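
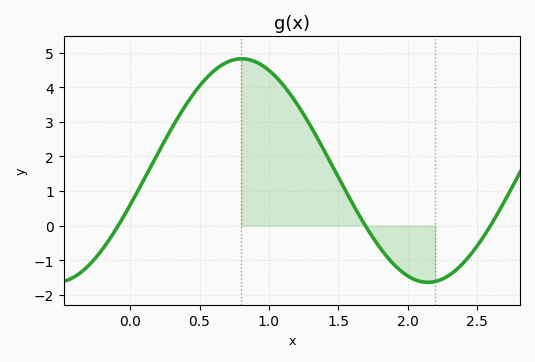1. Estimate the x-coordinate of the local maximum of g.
0.8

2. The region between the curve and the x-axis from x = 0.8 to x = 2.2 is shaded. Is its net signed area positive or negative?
positive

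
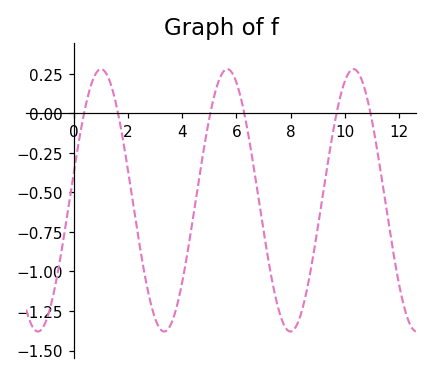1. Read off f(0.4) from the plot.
0.02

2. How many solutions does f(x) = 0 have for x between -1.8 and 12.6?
6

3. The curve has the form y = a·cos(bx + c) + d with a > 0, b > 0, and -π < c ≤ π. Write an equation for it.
y = 0.83cos(1.4x - 1.4) - 0.55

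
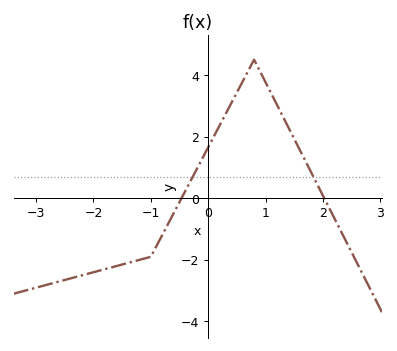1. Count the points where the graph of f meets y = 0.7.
2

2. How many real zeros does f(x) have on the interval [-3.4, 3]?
2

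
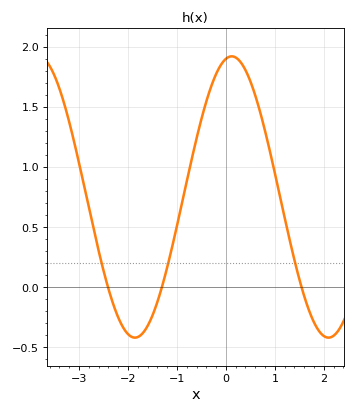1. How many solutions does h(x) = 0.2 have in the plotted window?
3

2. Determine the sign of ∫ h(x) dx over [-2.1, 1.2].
positive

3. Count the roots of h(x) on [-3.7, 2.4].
3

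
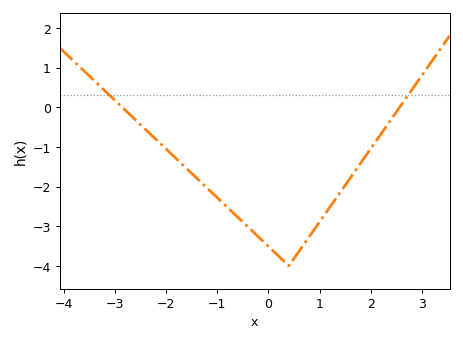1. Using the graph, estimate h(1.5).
-1.97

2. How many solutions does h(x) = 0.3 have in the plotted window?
2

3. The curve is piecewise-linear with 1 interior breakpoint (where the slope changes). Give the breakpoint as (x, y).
(0.4, -4)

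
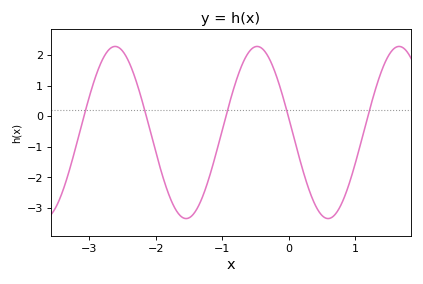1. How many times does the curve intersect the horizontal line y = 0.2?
5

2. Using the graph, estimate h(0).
-0.033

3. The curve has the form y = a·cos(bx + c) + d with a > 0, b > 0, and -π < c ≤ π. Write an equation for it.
y = 2.82cos(2.94x + 1.39) - 0.54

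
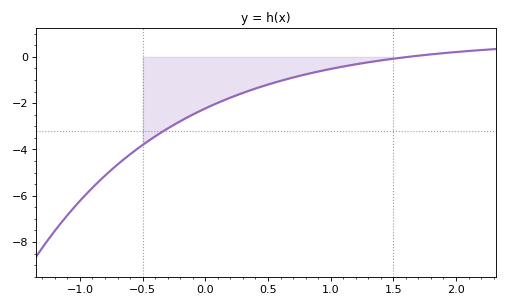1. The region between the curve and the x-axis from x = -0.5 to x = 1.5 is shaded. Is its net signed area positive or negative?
negative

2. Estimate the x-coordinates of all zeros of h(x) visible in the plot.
1.62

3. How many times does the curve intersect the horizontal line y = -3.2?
1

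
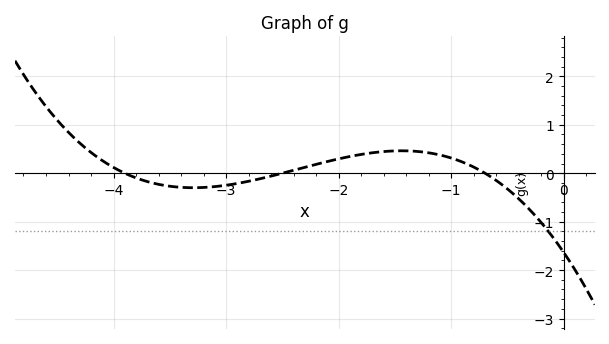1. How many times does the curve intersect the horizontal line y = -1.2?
1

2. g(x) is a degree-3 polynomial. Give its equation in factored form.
y = -0.24(x + 3.9)(x + 2.5)(x + 0.7)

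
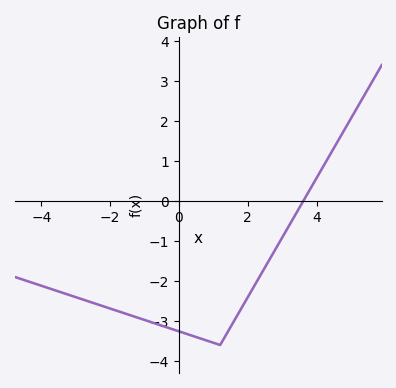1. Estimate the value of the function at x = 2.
-2.4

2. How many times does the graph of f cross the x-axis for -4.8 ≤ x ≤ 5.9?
1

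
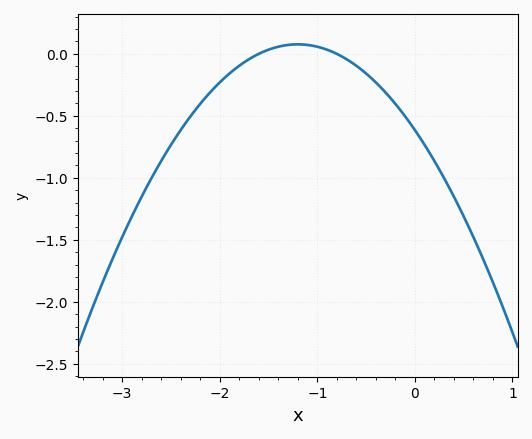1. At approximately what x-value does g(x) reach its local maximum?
-1.2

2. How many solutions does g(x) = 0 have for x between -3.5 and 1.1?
2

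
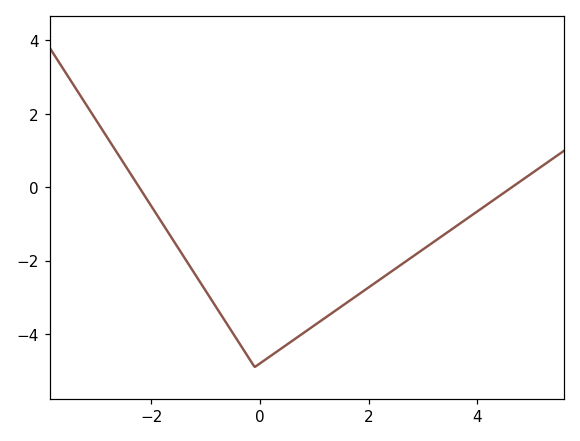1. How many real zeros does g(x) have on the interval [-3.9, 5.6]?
2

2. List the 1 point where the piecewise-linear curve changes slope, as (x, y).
(-0.1, -4.9)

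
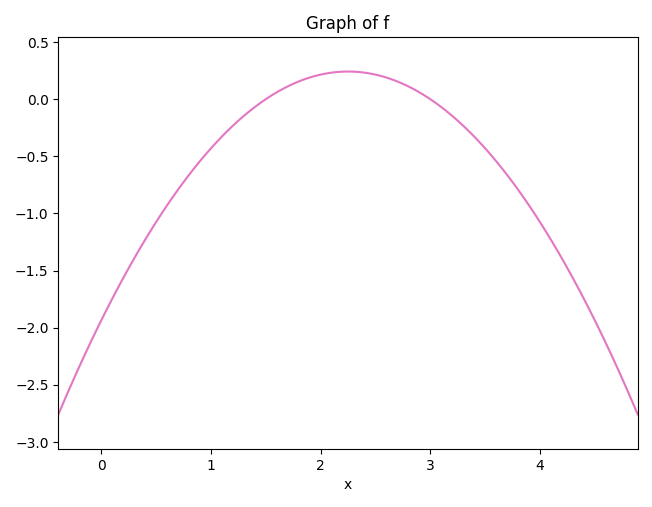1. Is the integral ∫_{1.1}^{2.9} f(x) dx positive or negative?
positive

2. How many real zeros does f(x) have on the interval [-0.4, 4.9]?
2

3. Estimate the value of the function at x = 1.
-0.45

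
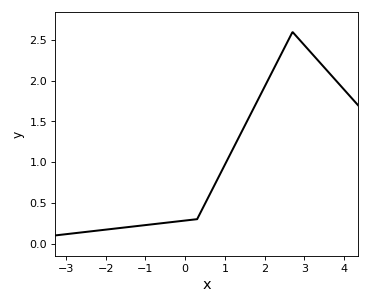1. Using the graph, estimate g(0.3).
0.3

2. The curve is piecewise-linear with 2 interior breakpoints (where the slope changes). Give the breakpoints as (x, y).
(0.3, 0.3); (2.7, 2.6)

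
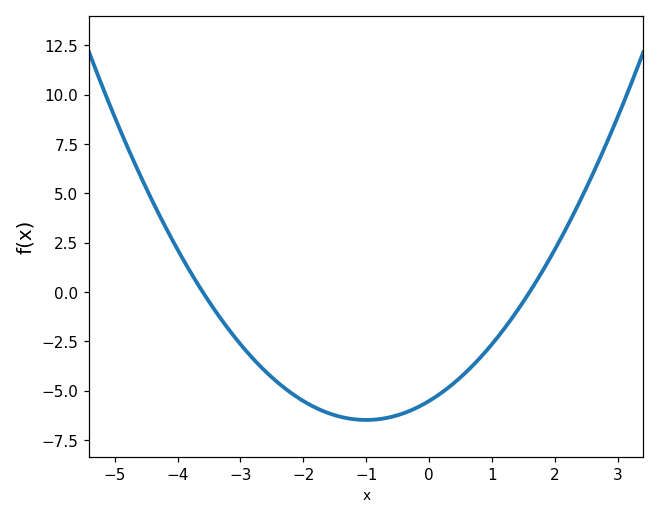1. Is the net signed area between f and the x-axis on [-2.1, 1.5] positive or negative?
negative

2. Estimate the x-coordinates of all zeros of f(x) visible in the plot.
-3.6, 1.6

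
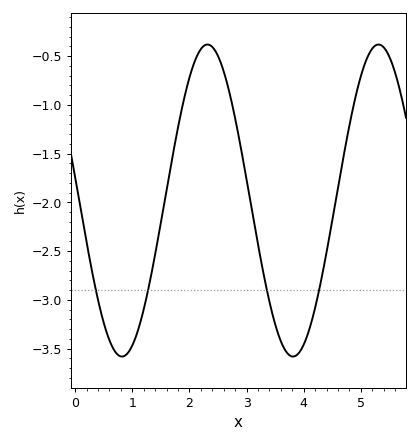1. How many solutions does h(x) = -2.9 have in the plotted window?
4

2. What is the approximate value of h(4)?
-3.45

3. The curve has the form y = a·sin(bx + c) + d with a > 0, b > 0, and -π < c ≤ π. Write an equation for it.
y = 1.6sin(2.1x + 3) - 1.98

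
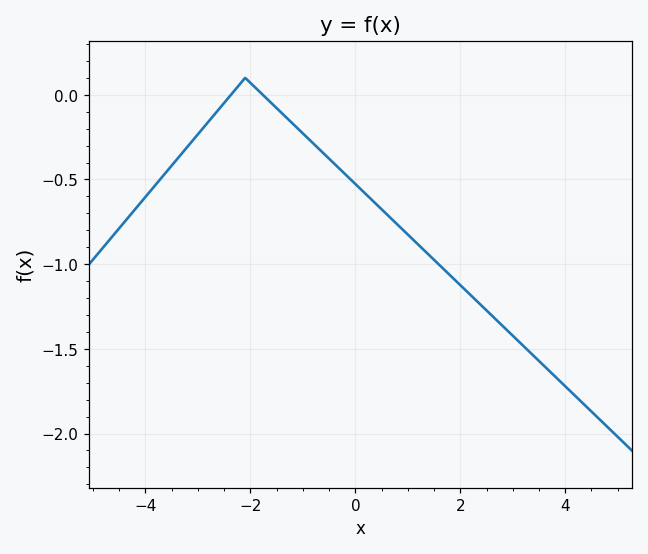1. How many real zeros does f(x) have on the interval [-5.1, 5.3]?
2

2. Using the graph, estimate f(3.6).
-1.6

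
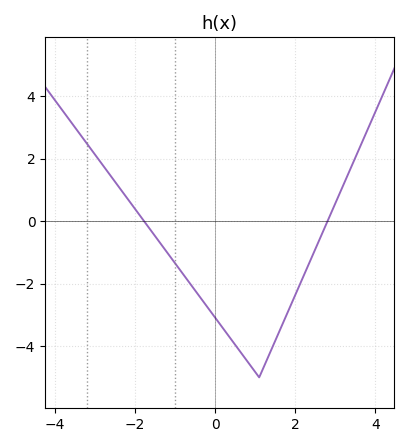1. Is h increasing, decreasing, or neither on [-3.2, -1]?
decreasing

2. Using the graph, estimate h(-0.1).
-2.91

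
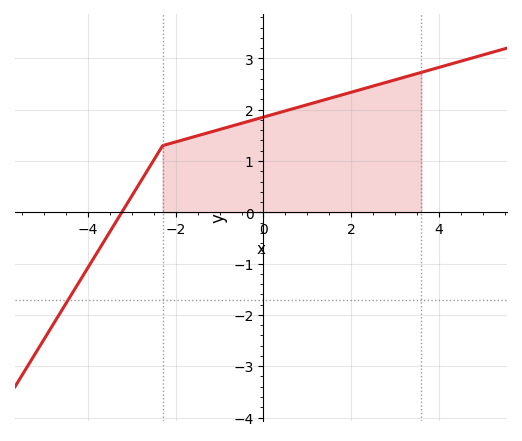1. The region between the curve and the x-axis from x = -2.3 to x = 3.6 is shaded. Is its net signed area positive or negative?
positive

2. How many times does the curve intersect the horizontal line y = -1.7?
1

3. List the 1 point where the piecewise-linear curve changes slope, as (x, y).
(-2.3, 1.3)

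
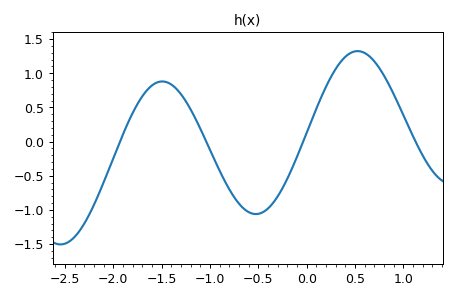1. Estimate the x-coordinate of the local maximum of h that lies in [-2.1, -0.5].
-1.49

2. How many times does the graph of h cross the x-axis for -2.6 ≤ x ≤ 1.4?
4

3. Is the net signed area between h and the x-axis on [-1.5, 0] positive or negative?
negative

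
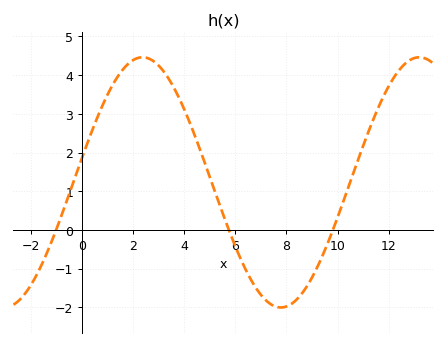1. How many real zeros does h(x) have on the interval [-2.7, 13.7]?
3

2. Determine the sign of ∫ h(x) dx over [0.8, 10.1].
positive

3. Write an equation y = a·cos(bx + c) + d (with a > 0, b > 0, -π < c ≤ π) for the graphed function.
y = 3.23cos(0.58x - 1.37) + 1.23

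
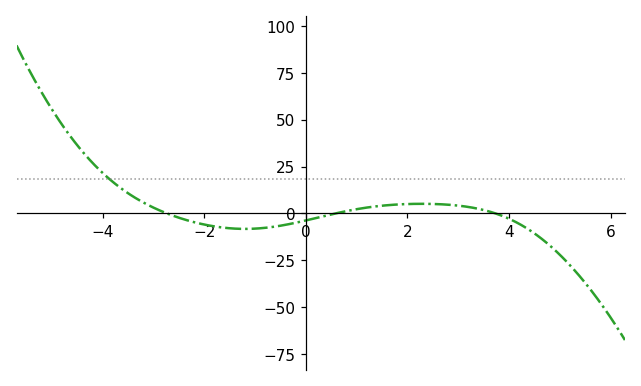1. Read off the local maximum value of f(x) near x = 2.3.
6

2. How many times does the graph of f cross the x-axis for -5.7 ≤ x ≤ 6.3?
3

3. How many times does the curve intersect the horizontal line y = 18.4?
1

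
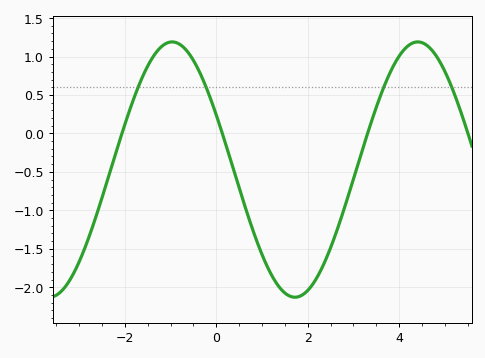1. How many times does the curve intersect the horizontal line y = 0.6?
4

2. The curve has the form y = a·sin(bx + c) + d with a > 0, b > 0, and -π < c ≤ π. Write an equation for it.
y = 1.66sin(1.17x + 2.7) - 0.47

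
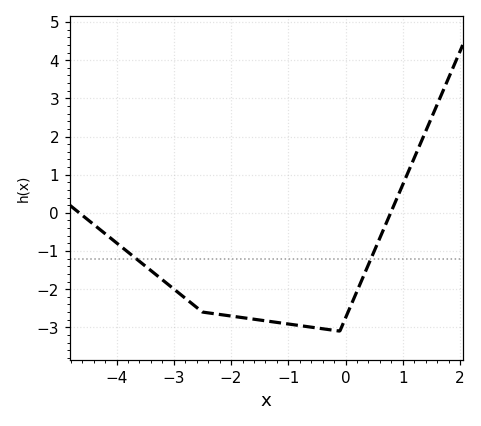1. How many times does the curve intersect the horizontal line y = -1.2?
2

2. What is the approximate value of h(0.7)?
-0.3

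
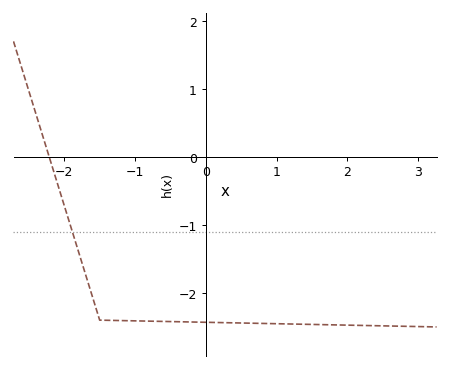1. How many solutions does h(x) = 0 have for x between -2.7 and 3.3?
1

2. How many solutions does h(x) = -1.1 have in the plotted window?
1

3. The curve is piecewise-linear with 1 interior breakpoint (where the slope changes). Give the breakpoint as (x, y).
(-1.5, -2.4)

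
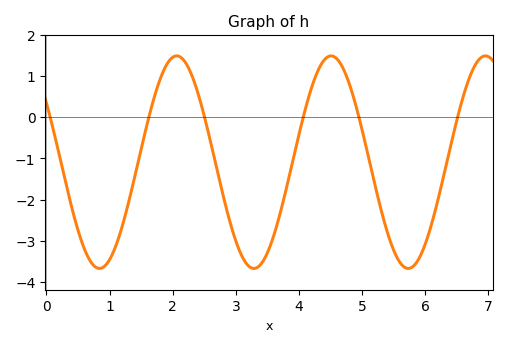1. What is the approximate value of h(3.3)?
-3.67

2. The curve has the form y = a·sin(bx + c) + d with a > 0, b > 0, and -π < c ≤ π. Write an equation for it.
y = 2.58sin(2.57x + 2.55) - 1.09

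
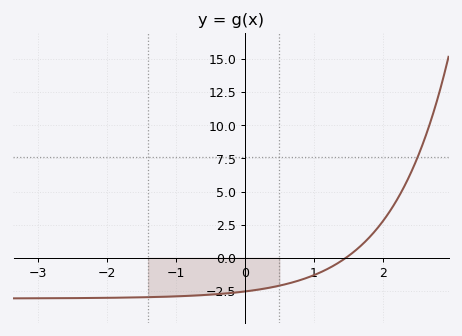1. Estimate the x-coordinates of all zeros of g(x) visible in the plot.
1.46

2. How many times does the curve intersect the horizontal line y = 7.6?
1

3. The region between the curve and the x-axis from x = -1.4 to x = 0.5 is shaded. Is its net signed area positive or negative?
negative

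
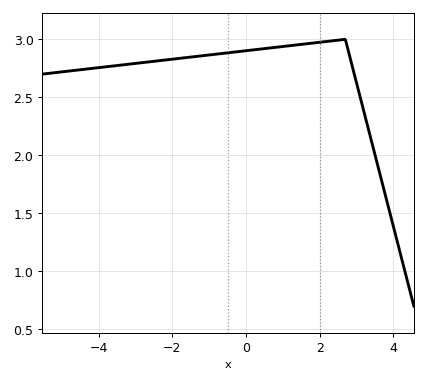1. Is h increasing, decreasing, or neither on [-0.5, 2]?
increasing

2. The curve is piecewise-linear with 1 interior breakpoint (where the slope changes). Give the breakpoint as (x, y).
(2.7, 3)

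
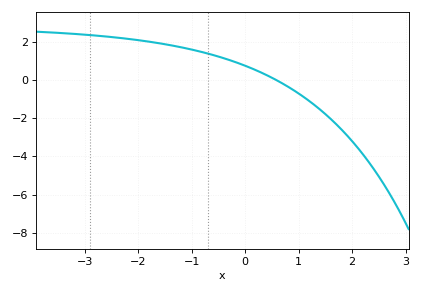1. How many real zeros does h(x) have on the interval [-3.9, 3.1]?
1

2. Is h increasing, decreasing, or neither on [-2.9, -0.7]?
decreasing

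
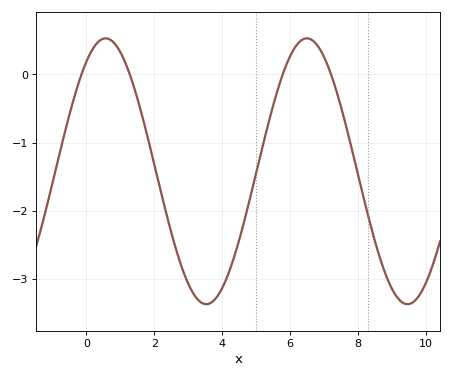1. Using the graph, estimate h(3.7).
-3.34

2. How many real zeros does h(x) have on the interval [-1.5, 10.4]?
4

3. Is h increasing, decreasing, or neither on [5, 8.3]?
neither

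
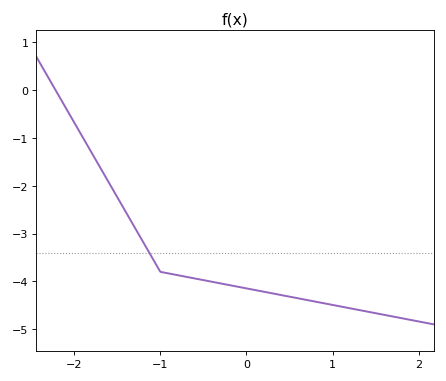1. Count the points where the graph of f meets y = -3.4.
1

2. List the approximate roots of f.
-2.22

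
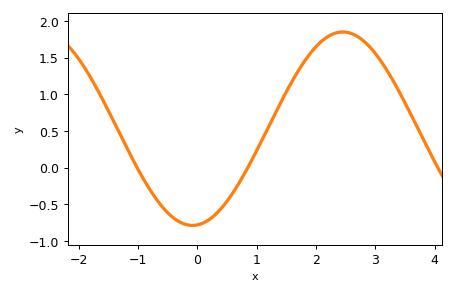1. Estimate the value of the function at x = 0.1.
-0.757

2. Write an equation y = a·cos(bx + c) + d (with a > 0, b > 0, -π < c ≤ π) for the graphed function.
y = 1.32cos(1.24x - 3.04) + 0.53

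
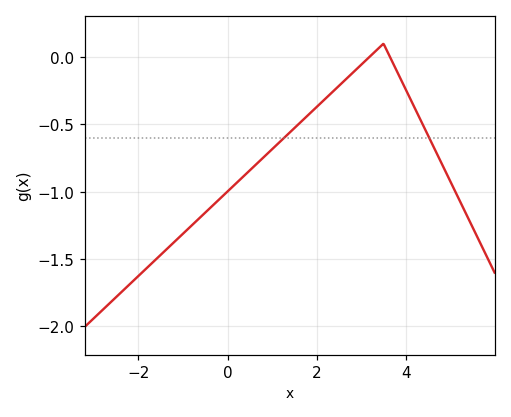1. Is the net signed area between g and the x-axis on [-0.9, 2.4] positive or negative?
negative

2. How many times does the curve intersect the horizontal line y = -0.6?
2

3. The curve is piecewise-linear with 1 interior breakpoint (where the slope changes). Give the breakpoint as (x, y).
(3.5, 0.1)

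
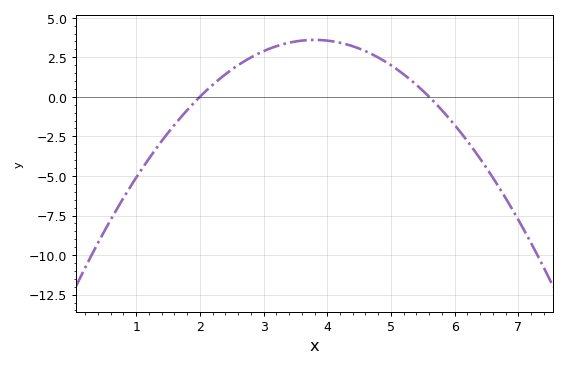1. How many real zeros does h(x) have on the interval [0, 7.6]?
2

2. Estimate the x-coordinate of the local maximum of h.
3.8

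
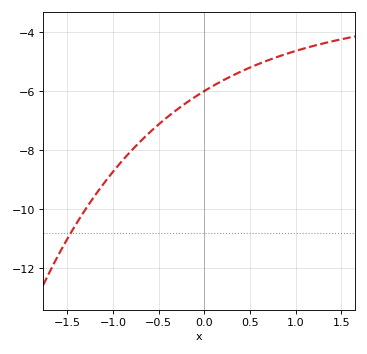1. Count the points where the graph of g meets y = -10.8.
1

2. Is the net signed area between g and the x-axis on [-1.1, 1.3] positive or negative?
negative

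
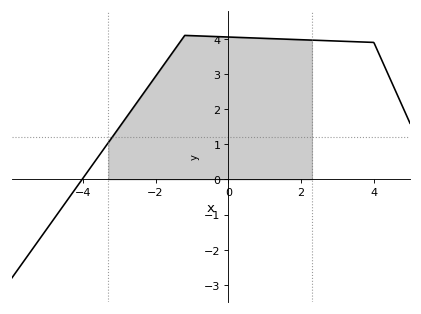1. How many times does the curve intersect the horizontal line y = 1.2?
1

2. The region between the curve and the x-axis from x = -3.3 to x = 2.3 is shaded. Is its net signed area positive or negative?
positive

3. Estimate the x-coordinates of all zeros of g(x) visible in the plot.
-4.02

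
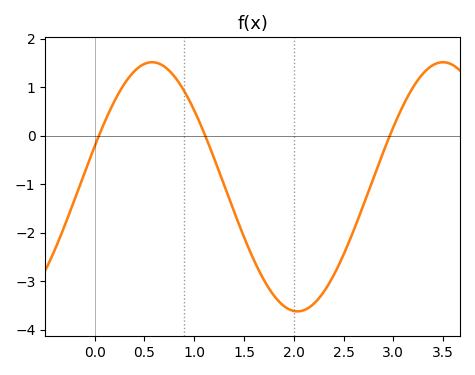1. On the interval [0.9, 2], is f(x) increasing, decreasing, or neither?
decreasing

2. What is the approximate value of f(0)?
-0.2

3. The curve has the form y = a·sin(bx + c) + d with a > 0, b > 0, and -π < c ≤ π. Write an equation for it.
y = 2.57sin(2.1x + 0.33) - 1.05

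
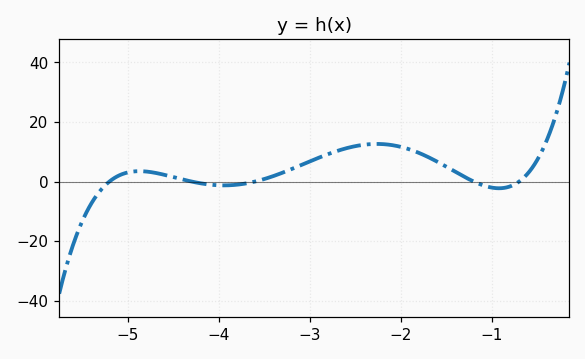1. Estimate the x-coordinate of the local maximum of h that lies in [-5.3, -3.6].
-4.87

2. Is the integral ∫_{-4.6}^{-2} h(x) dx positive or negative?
positive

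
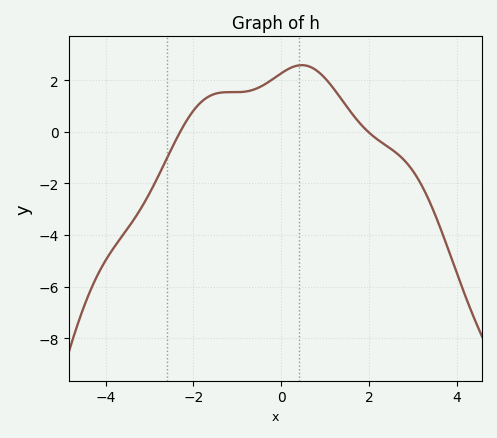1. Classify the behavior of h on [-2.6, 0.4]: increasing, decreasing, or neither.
neither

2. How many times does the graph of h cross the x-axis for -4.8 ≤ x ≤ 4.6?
2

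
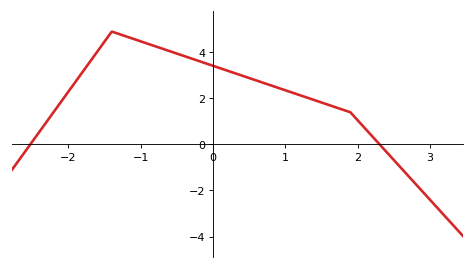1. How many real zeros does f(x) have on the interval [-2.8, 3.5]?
2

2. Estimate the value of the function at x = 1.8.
1.51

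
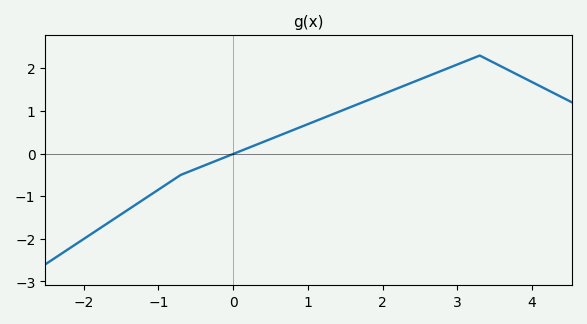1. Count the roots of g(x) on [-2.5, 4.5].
1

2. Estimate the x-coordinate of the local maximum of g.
3.3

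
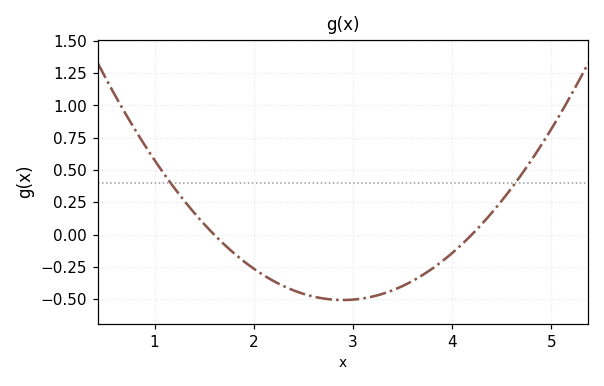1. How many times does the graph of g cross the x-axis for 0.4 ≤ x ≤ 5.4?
2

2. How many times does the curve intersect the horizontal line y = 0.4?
2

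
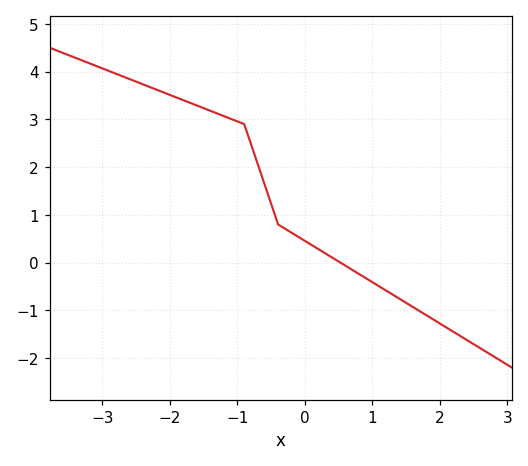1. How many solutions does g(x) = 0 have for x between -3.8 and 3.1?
1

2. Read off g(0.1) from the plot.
0.368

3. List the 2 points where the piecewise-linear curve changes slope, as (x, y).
(-0.9, 2.9); (-0.4, 0.8)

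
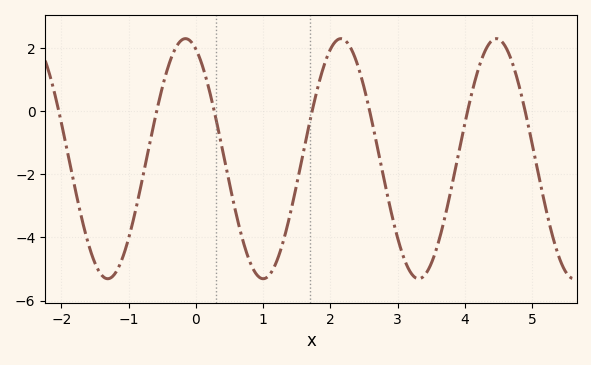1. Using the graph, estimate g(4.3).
2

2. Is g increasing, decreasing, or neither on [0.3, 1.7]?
neither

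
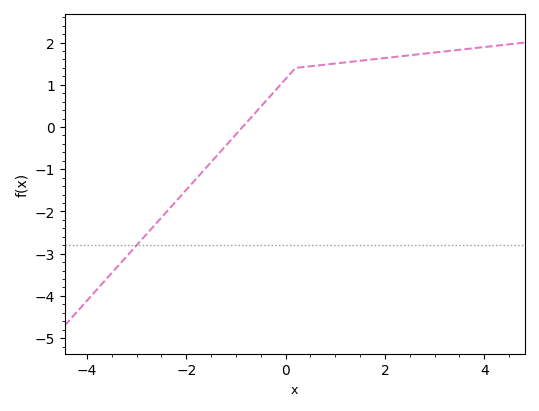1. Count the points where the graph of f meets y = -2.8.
1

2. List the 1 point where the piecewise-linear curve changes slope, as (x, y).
(0.2, 1.4)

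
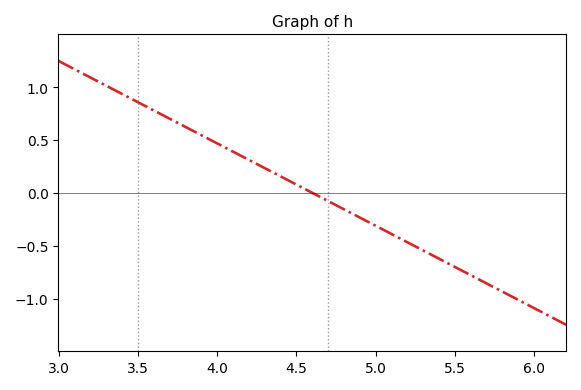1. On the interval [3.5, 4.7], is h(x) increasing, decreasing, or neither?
decreasing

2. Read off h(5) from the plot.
-0.3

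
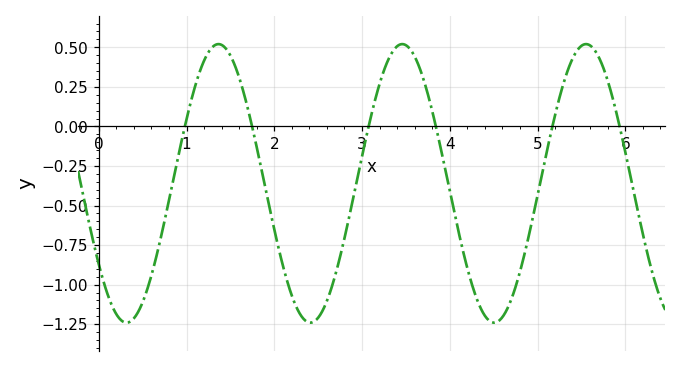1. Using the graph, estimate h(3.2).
0.269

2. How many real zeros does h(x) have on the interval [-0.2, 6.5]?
6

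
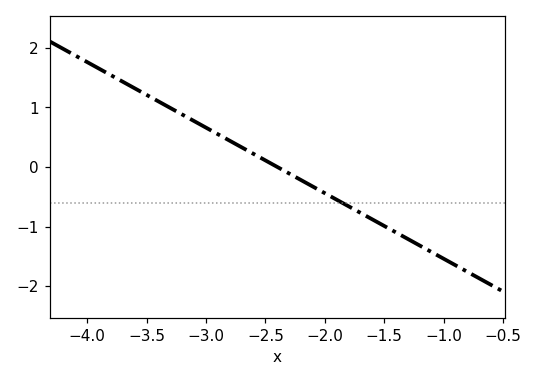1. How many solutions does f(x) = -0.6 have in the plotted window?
1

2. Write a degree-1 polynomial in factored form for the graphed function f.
y = -1.1(x + 2.4)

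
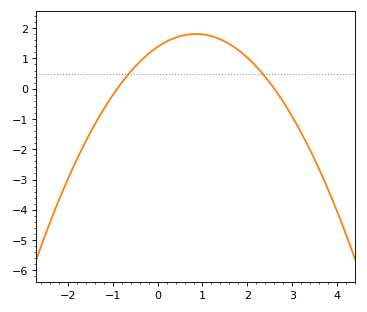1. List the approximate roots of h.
-0.9, 2.6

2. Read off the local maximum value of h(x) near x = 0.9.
1.8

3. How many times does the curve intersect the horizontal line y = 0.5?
2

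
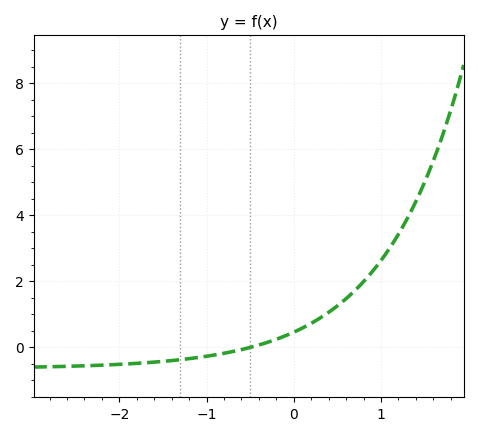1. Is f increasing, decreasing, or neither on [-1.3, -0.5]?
increasing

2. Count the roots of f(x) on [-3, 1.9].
1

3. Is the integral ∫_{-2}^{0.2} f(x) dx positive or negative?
negative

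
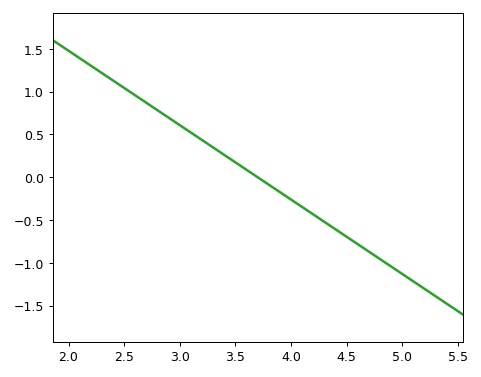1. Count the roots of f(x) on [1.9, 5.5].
1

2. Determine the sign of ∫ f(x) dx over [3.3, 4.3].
negative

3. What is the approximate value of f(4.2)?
-0.45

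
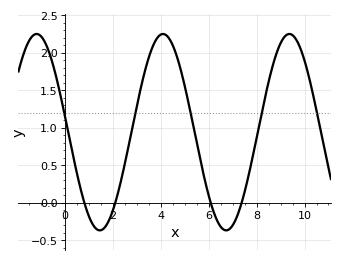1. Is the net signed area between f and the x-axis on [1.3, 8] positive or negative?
positive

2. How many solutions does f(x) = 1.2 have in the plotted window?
5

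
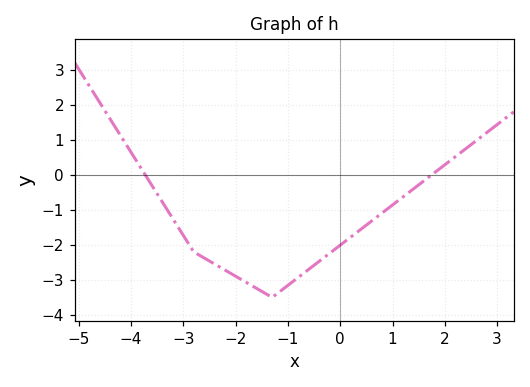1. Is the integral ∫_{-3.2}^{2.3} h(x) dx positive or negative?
negative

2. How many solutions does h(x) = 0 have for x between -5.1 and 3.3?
2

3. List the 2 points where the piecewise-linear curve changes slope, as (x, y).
(-2.8, -2.2); (-1.3, -3.5)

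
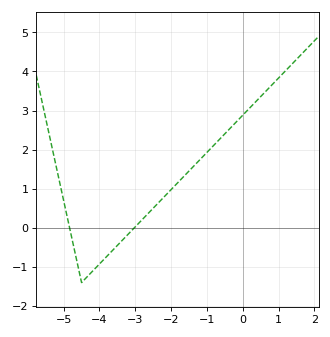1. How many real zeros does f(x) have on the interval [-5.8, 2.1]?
2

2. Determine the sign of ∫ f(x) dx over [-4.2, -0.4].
positive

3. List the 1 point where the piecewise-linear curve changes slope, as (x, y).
(-4.5, -1.4)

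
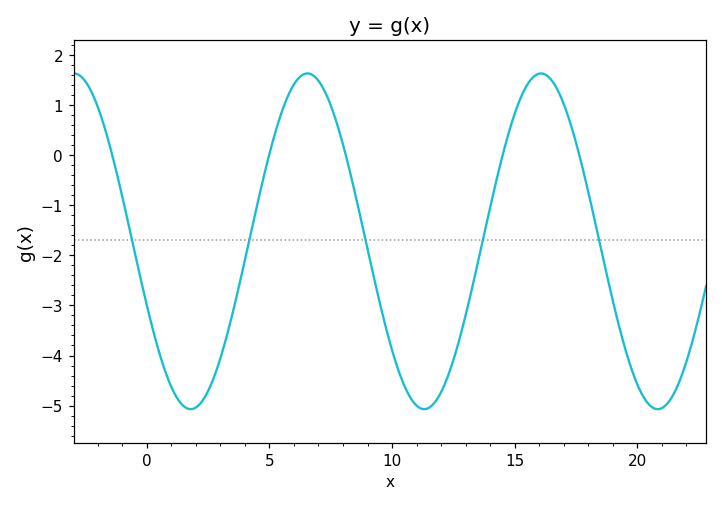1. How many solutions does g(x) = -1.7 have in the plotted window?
5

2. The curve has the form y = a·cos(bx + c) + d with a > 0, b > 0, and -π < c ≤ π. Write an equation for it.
y = 3.35cos(0.66x + 1.96) - 1.72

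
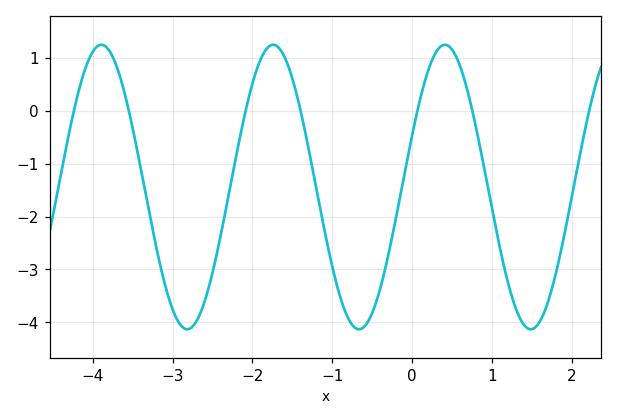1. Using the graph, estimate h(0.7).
0.3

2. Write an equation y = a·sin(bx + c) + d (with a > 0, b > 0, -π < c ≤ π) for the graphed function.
y = 2.69sin(2.9x + 0.37) - 1.44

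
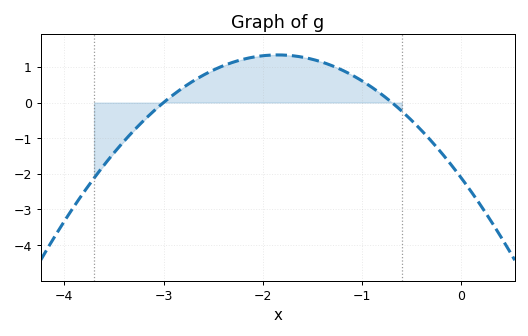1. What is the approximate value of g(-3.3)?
-0.788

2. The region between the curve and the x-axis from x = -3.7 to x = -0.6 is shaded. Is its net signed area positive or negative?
positive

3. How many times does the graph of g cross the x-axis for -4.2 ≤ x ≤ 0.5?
2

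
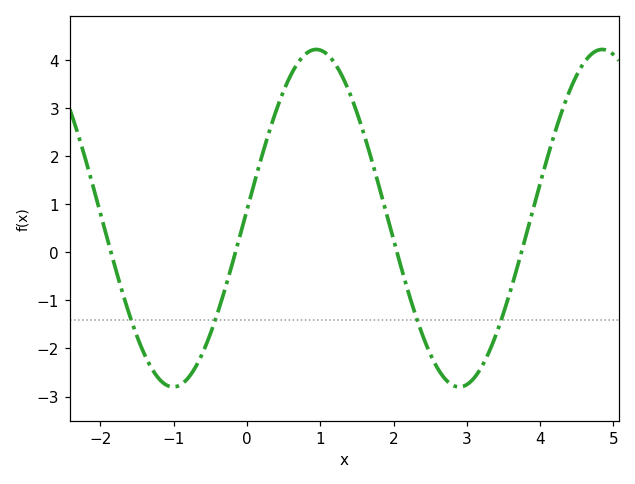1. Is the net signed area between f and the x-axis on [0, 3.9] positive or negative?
positive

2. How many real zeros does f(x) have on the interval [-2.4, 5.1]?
4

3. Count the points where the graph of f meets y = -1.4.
4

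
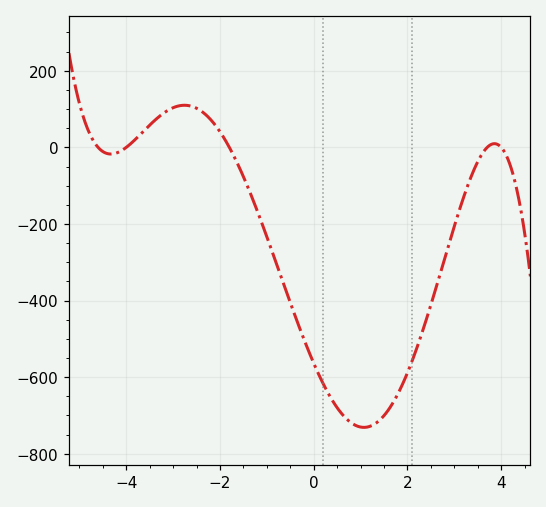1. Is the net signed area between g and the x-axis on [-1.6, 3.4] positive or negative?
negative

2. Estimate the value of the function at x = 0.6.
-700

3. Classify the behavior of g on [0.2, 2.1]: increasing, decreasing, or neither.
neither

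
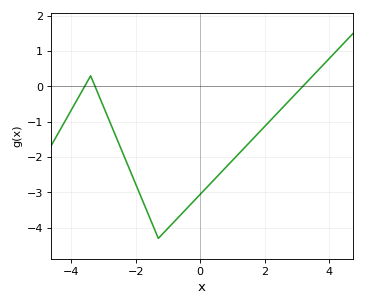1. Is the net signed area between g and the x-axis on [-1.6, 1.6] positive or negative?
negative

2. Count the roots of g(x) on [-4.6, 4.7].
3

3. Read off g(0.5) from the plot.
-2.57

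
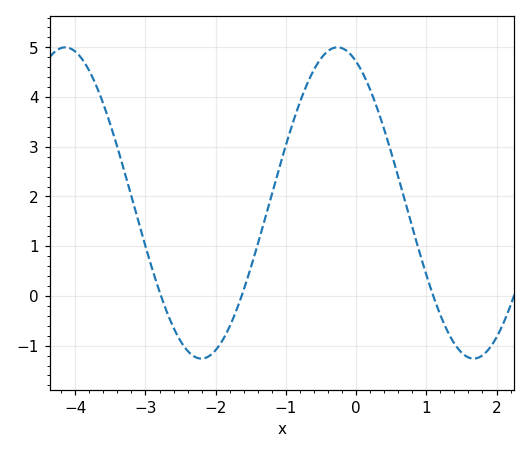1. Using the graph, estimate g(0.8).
1.4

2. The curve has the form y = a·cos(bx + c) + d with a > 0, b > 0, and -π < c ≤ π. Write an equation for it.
y = 3.13cos(1.6x + 0.43) + 1.87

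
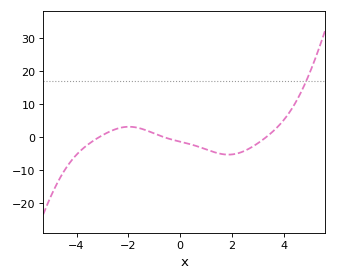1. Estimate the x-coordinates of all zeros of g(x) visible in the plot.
-3.2, -0.6, 3.4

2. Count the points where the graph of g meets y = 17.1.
1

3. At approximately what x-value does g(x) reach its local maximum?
-2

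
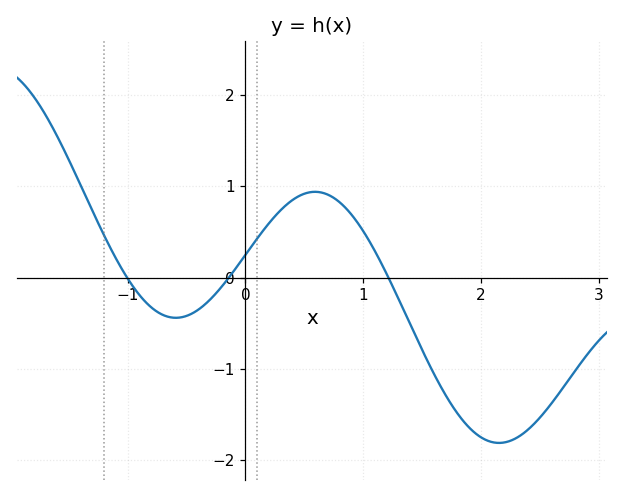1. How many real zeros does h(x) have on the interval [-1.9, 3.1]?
3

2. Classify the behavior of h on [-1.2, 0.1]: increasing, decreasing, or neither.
neither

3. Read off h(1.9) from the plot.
-1.6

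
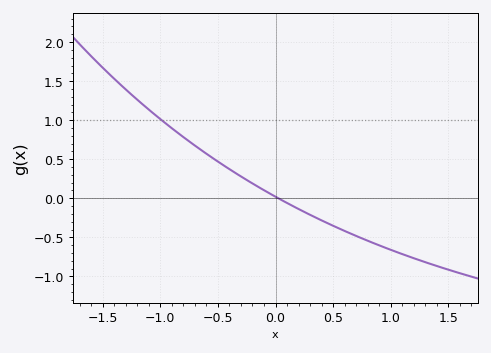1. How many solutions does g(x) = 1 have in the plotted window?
1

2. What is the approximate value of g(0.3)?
-0.212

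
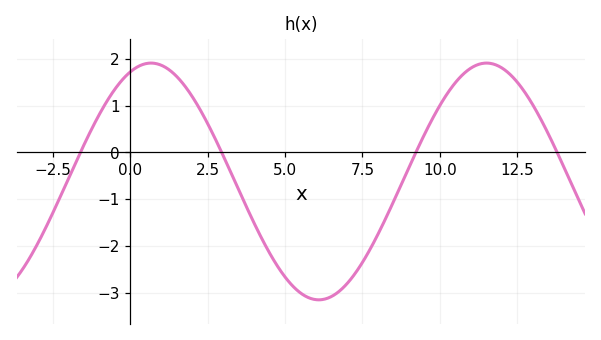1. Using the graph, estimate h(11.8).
1.9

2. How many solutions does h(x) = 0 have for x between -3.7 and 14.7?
4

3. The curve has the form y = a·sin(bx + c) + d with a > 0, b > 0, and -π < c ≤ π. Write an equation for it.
y = 2.53sin(0.58x + 1.2) - 0.62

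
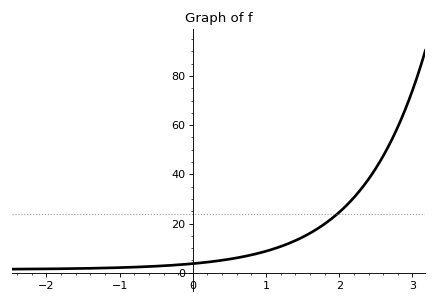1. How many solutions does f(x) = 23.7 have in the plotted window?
1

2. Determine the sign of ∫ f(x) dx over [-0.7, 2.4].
positive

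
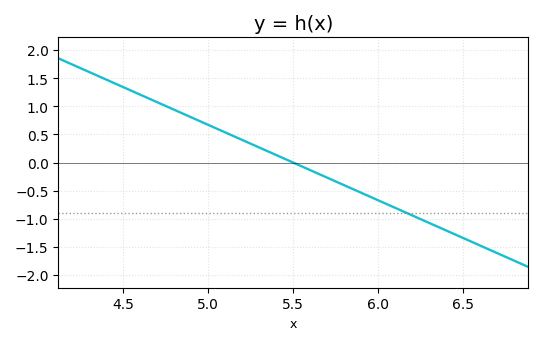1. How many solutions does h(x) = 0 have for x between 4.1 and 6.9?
1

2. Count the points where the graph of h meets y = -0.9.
1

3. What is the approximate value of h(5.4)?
0.15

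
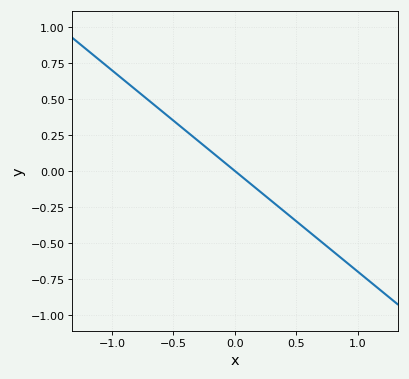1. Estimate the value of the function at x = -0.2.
0.15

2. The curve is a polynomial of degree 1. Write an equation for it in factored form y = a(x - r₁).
y = -0.7(x - 0)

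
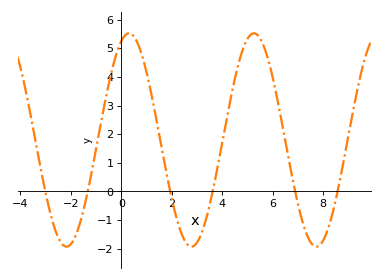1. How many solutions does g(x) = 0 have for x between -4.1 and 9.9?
6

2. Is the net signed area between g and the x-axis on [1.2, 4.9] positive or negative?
positive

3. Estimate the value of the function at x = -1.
1.5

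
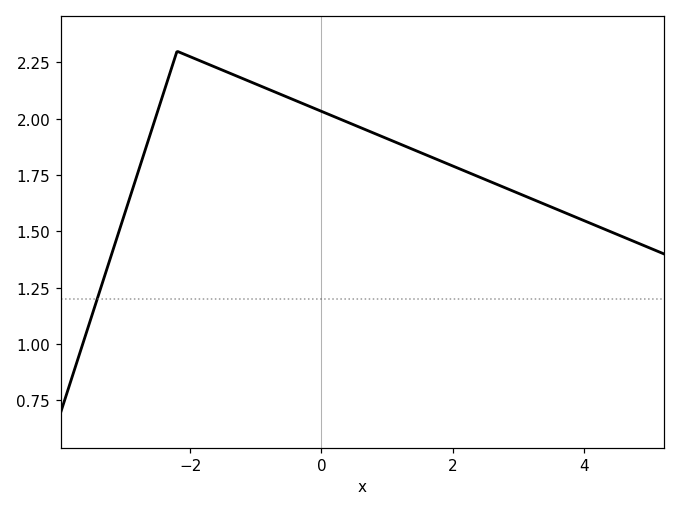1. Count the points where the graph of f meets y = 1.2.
1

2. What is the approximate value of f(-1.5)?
2.22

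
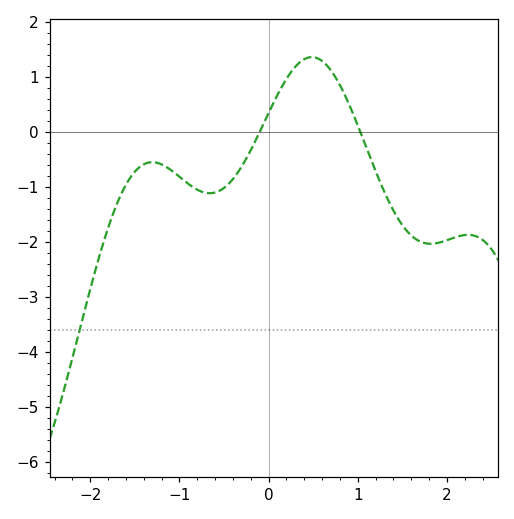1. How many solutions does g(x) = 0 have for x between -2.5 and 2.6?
2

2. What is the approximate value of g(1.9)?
-2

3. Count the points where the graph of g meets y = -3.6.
1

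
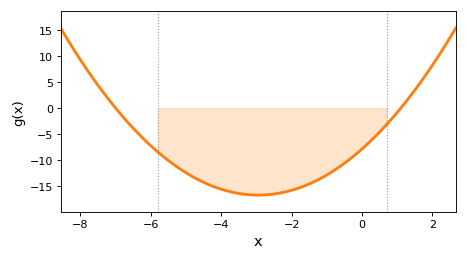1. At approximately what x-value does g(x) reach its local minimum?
-3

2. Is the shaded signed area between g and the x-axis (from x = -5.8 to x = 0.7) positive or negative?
negative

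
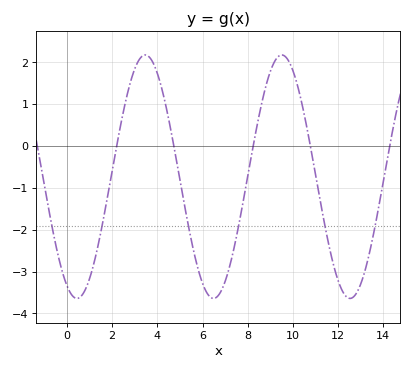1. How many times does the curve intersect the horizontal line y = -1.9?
6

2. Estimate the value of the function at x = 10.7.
0.208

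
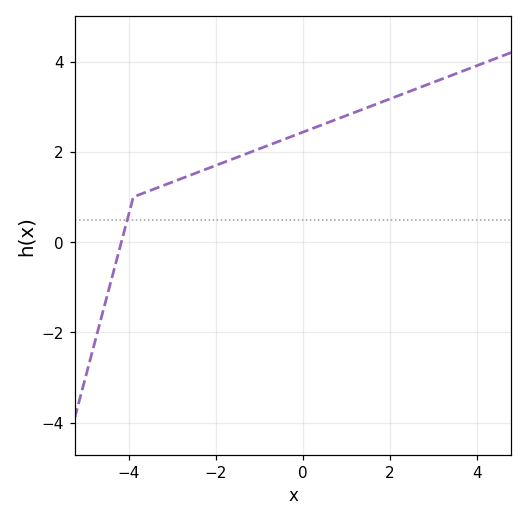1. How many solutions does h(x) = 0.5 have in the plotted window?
1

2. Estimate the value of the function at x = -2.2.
1.63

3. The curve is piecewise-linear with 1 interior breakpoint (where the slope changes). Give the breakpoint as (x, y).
(-3.9, 1)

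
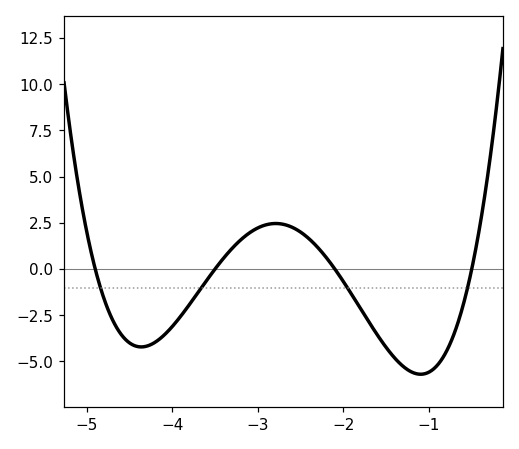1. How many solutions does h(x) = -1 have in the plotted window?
4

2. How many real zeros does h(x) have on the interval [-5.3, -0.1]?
4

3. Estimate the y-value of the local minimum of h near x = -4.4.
-4.21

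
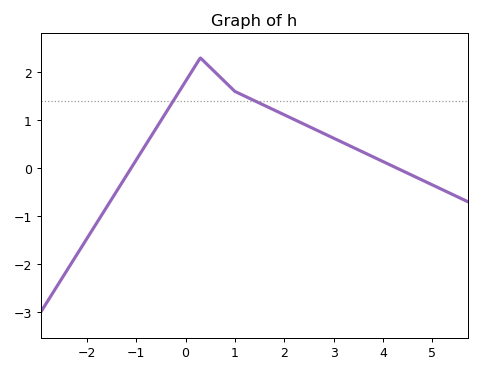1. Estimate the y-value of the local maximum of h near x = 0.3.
2.3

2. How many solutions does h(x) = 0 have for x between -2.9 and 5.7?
2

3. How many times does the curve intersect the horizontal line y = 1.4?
2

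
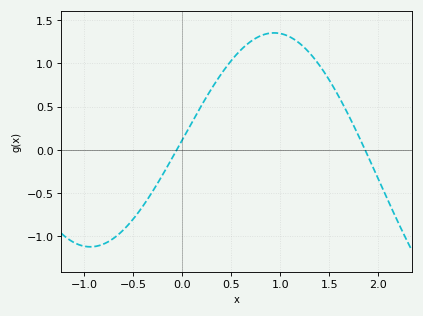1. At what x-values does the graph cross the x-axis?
-0.056, 1.86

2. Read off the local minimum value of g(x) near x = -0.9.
-1.12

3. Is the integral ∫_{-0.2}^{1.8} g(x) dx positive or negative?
positive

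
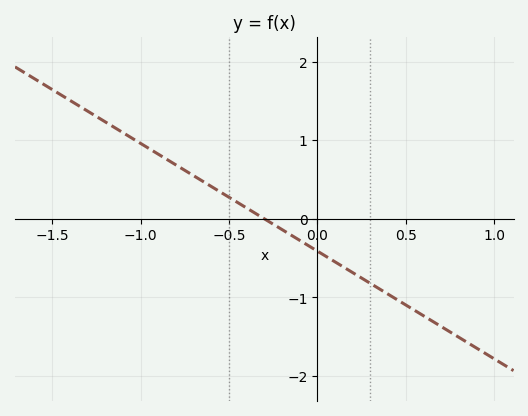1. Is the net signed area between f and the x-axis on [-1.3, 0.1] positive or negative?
positive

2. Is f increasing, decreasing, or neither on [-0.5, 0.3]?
decreasing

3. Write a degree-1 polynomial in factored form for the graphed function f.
y = -1.37(x + 0.3)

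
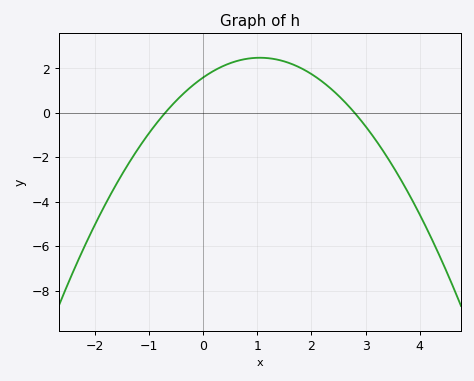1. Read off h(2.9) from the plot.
-0.292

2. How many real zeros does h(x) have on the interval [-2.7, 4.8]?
2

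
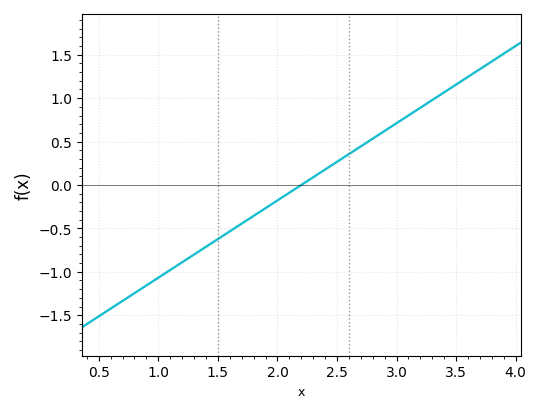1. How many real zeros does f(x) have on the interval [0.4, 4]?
1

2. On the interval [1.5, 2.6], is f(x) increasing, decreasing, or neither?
increasing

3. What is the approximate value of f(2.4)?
0.178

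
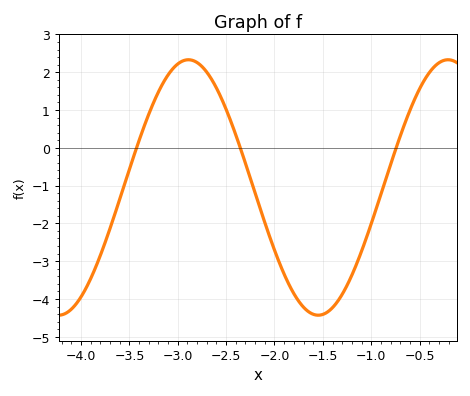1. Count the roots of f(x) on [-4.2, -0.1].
3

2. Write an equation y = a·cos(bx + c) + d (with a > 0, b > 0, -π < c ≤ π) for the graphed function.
y = 3.38cos(2.3x + 0.48) - 1.05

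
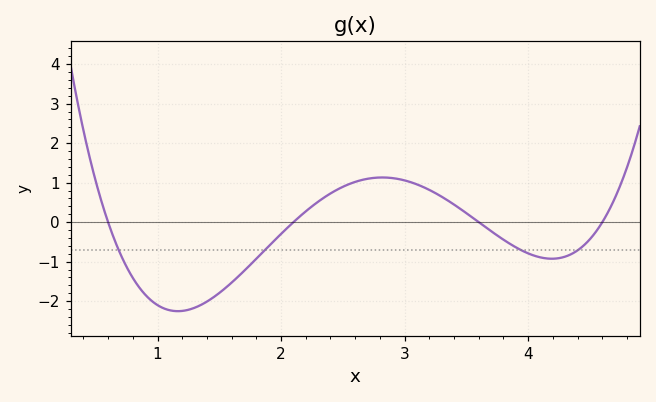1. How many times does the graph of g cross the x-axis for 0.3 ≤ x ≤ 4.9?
4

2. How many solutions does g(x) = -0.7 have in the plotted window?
4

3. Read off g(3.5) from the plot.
0.2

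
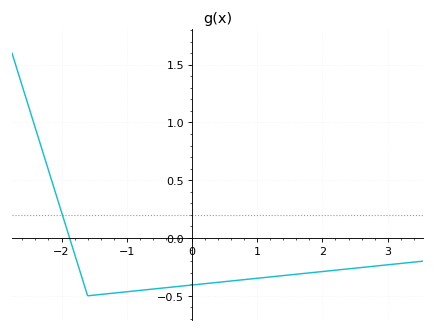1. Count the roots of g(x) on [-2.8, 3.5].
1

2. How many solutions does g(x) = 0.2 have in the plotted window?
1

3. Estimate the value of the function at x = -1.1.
-0.471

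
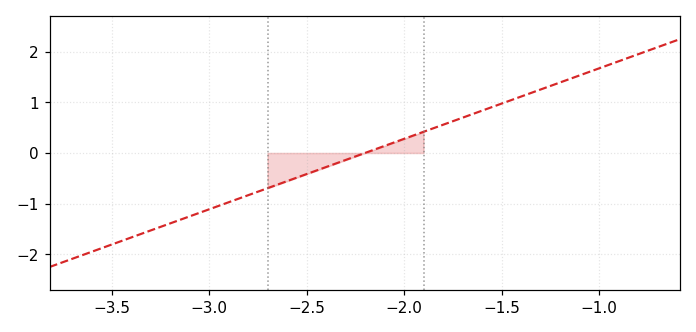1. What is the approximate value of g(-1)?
1.7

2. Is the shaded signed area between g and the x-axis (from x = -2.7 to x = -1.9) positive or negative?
negative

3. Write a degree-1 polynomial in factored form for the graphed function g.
y = 1.39(x + 2.2)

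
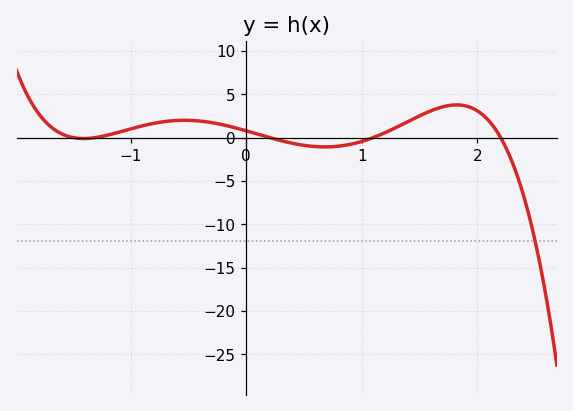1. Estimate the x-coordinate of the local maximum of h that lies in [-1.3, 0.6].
-0.533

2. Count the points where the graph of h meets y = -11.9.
1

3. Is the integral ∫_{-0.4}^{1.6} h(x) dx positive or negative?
positive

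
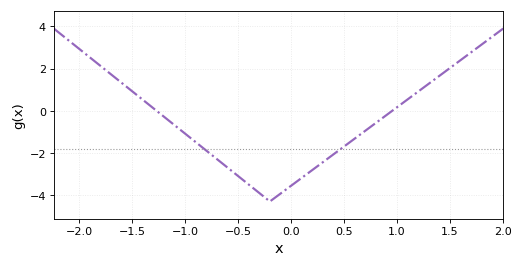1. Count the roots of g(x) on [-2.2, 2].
2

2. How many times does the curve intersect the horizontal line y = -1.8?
2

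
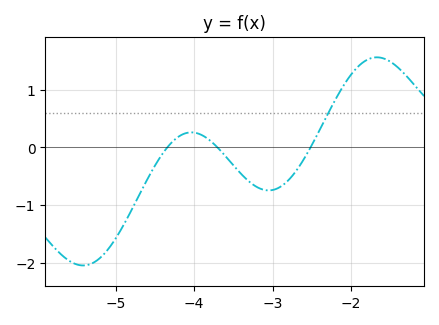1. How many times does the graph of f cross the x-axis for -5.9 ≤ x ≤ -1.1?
3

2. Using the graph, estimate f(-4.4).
-0.1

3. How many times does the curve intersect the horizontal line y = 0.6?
1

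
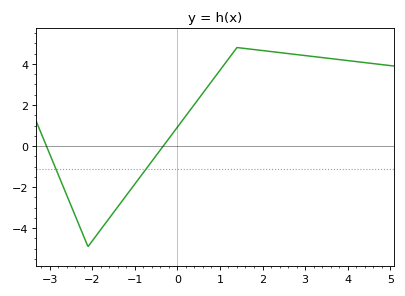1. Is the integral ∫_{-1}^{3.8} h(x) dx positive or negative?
positive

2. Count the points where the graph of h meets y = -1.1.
2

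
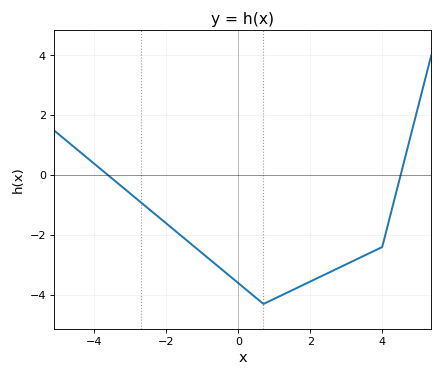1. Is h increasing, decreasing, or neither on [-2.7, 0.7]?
decreasing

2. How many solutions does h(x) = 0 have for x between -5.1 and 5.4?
2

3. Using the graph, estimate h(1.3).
-4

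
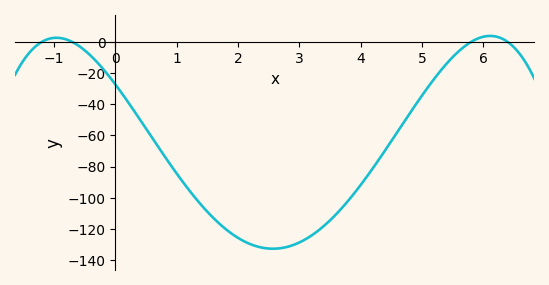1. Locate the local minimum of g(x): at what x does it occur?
2.6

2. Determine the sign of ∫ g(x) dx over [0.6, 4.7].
negative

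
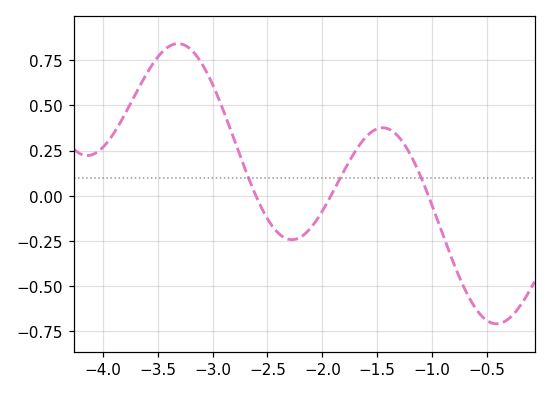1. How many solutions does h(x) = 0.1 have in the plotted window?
3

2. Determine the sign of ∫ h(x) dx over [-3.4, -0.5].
positive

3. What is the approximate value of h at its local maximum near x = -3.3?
0.842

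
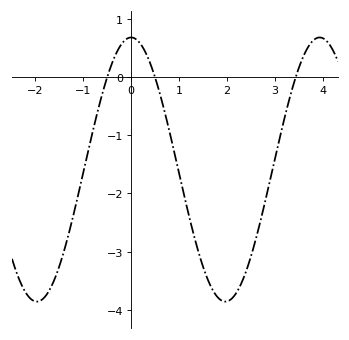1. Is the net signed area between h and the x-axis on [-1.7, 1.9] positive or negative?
negative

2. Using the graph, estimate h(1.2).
-2.4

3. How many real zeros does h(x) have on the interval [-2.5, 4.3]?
3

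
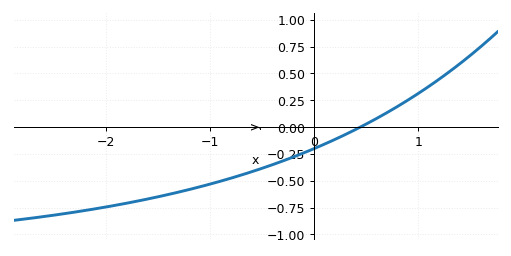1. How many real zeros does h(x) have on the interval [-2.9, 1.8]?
1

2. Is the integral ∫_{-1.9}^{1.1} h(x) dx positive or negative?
negative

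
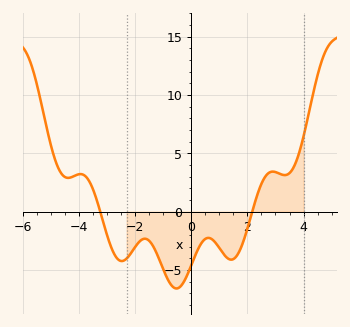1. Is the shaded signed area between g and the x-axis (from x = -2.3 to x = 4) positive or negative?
negative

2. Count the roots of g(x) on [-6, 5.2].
2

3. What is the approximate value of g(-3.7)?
3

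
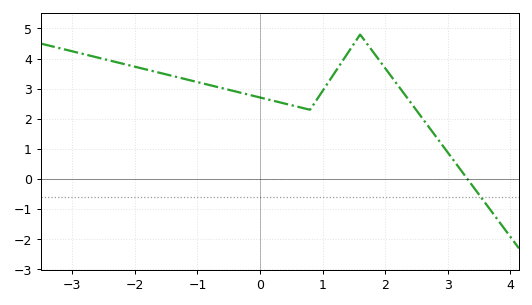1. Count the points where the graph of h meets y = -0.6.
1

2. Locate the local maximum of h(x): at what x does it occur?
1.6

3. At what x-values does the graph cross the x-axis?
3.32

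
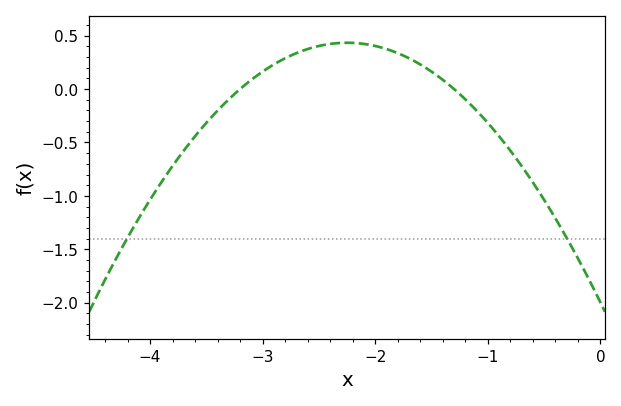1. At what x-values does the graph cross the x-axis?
-3.2, -1.3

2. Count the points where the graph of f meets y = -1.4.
2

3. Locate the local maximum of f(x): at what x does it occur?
-2.2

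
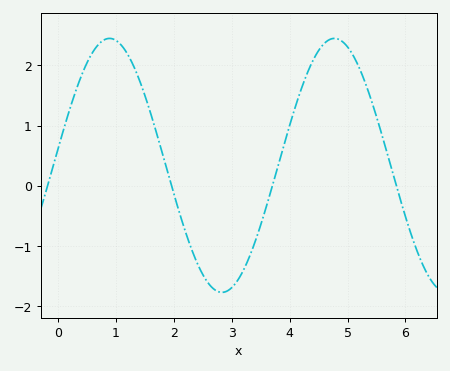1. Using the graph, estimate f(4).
0.999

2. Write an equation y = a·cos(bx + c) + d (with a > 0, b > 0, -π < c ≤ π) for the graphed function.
y = 2.11cos(1.62x - 1.45) + 0.34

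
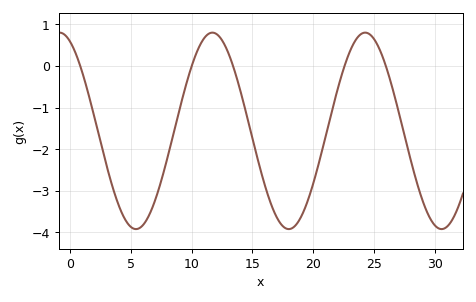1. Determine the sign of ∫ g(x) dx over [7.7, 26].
negative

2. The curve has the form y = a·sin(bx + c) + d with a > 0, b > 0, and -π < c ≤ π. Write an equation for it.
y = 2.36sin(0.5x + 2) - 1.56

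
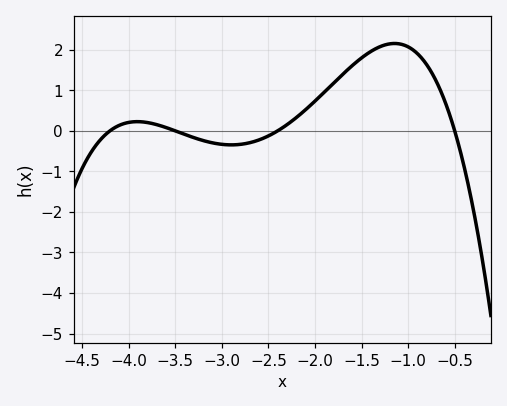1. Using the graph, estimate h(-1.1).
2.1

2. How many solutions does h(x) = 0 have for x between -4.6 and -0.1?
4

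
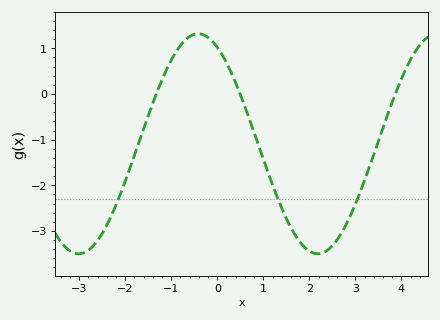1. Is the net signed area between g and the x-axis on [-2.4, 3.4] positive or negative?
negative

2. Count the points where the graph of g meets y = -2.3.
3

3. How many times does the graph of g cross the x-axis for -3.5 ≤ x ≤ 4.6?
3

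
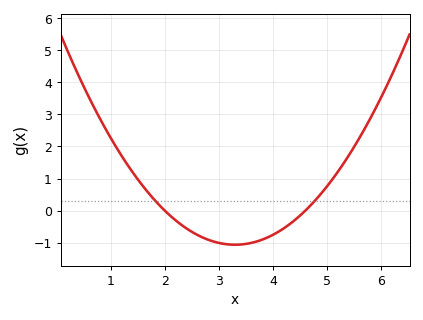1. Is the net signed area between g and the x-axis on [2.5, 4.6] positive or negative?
negative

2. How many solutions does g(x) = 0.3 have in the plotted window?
2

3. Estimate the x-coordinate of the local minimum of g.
3.3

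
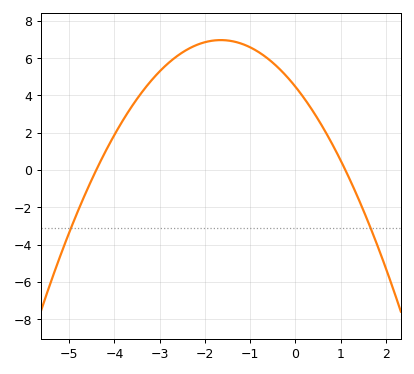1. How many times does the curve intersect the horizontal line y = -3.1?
2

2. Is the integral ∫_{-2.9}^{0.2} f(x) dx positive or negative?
positive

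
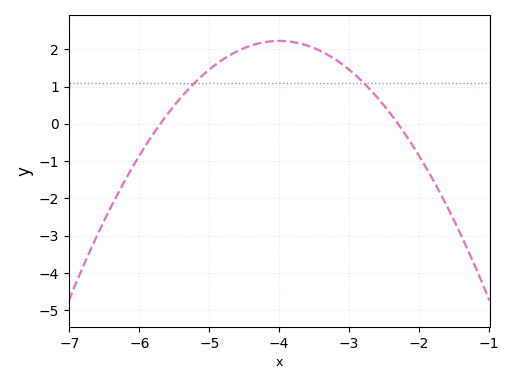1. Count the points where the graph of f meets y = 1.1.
2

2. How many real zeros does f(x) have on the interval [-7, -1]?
2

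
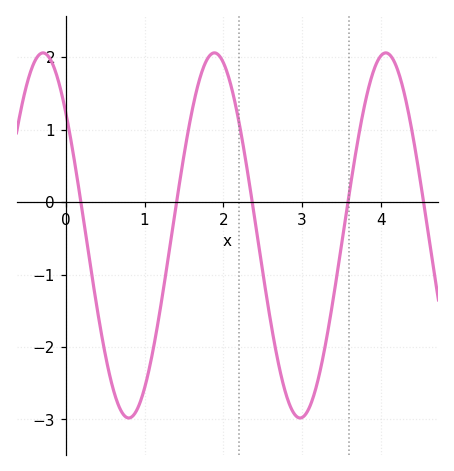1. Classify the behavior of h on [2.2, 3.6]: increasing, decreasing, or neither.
neither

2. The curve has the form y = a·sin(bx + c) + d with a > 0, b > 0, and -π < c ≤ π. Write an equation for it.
y = 2.52sin(2.89x + 2.4) - 0.46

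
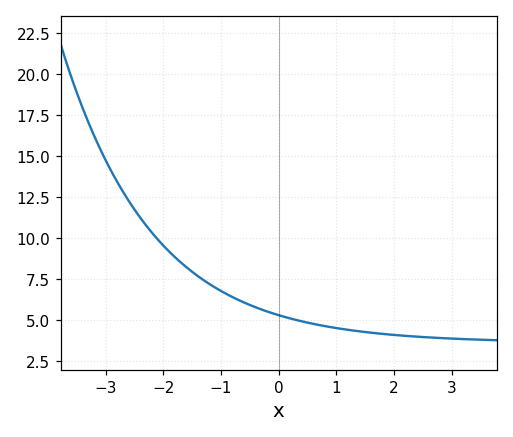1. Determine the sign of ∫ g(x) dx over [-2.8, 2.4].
positive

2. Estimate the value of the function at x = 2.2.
4.04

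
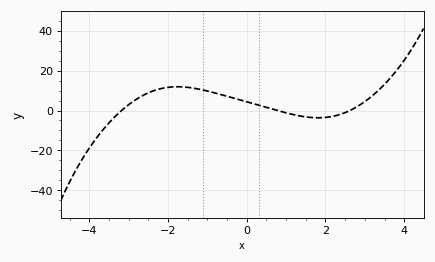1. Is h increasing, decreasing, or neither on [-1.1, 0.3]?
decreasing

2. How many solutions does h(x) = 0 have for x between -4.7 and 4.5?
3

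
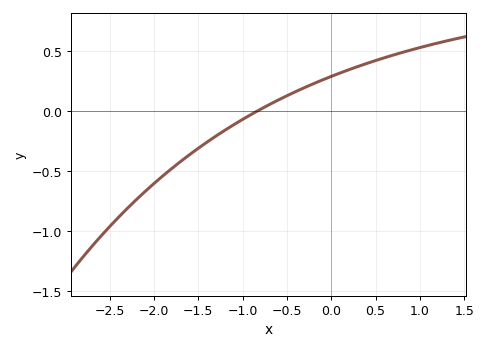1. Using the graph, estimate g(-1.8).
-0.5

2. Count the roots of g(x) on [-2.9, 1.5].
1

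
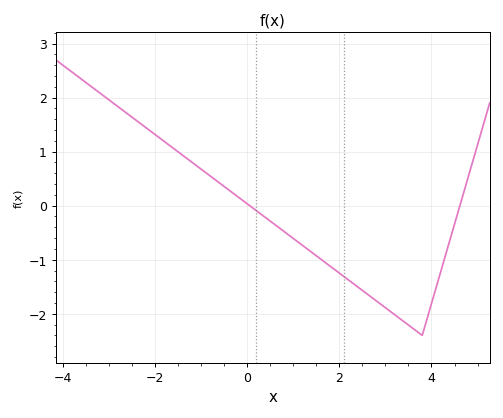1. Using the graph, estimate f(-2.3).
1.51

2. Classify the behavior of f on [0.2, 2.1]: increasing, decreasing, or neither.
decreasing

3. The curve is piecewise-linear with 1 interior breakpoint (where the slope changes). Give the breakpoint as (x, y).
(3.8, -2.4)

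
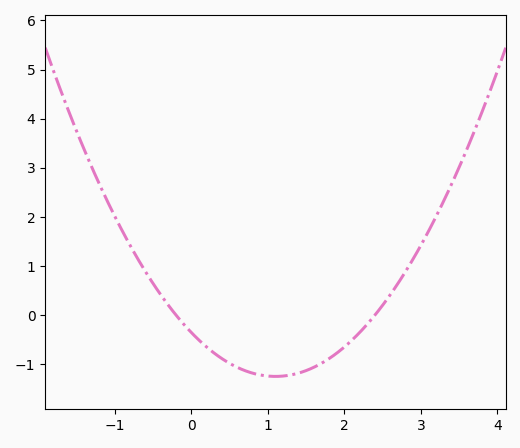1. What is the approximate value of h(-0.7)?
1.1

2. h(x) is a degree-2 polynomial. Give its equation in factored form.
y = 0.74(x + 0.2)(x - 2.4)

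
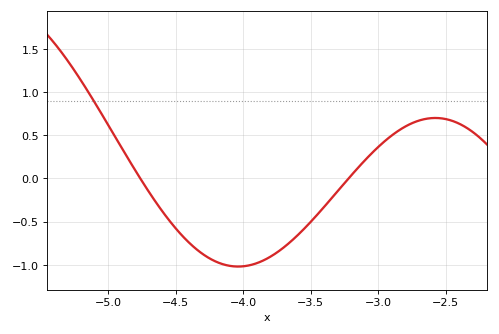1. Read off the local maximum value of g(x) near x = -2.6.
0.7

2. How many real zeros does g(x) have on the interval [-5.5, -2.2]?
2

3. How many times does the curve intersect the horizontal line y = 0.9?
1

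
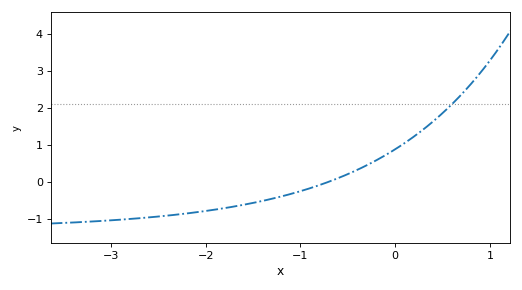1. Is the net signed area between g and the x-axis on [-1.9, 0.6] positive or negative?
positive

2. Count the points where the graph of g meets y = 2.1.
1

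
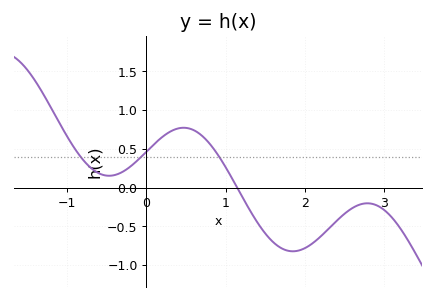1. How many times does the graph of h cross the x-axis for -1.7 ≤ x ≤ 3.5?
1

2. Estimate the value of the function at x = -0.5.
0.15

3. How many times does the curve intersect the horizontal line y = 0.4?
3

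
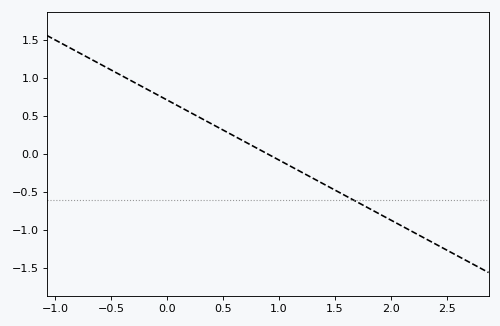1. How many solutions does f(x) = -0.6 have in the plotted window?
1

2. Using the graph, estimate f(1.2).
-0.237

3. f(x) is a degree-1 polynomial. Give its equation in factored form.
y = -0.79(x - 0.9)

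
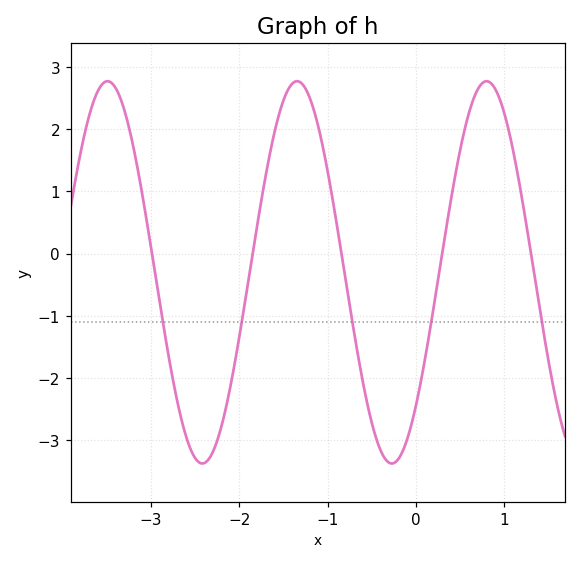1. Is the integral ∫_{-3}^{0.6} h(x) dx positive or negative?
negative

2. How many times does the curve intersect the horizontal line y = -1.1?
5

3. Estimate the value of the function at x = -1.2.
2.5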